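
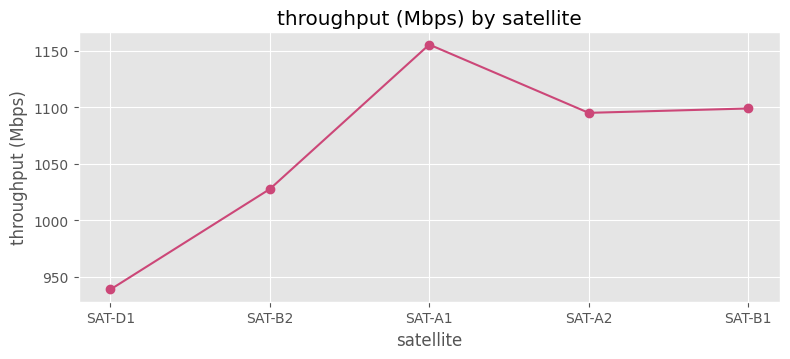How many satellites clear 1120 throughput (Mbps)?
1

Above 1120: SAT-A1.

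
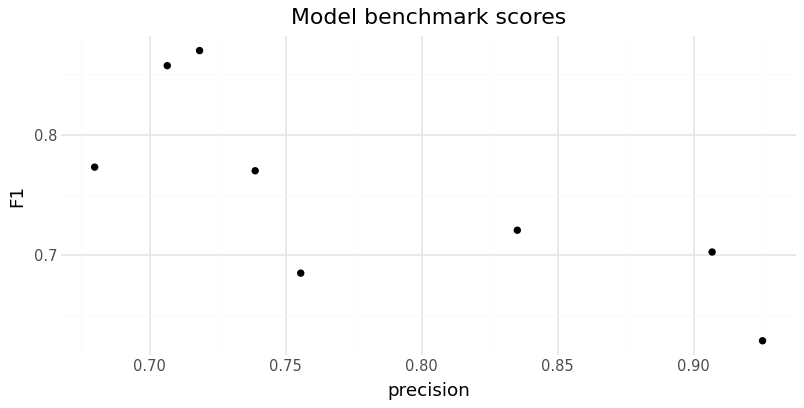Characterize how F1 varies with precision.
negative, strong

Points are negatively correlated; strong (|r| ≈ 0.8).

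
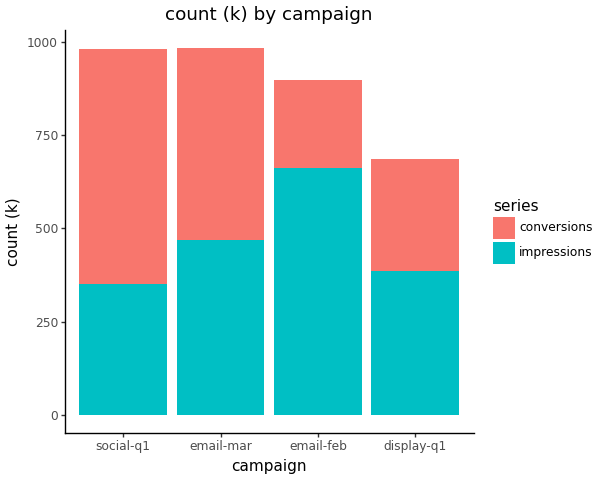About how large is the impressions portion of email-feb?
≈ 700

impressions top ≈ 700, bottom ≈ 0; segment ≈ 700.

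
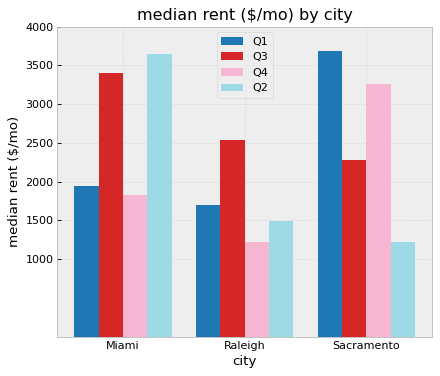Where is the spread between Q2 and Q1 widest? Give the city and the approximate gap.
Sacramento: Q2 ≈ 1000, Q1 ≈ 3500 → gap ≈ 2500. Next-largest (Miami) is only ≈ 1500.

Sacramento, ≈ 2500 $/mo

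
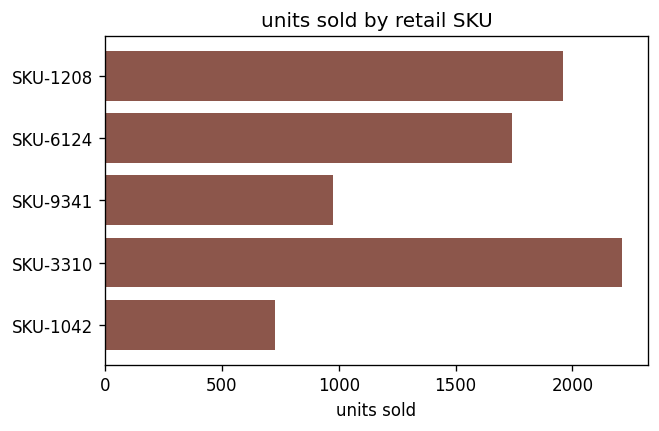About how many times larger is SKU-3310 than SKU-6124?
SKU-3310 ≈ 2200, SKU-6124 ≈ 1800; 2200/1800 ≈ 1.22.

≈ 1.22×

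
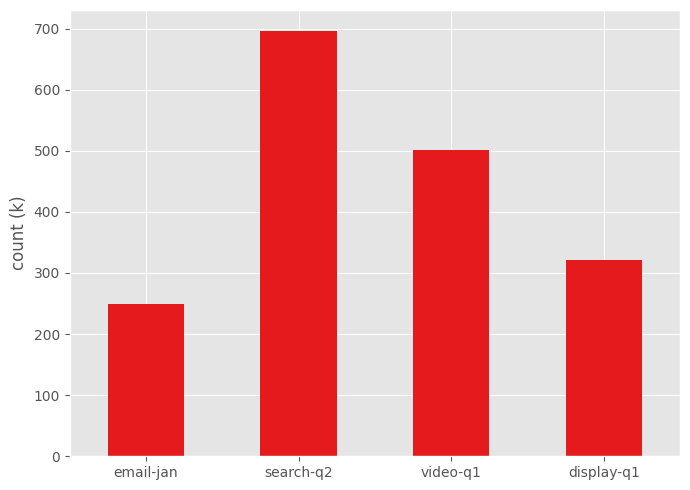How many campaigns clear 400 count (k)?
Above 400: search-q2, video-q1.

2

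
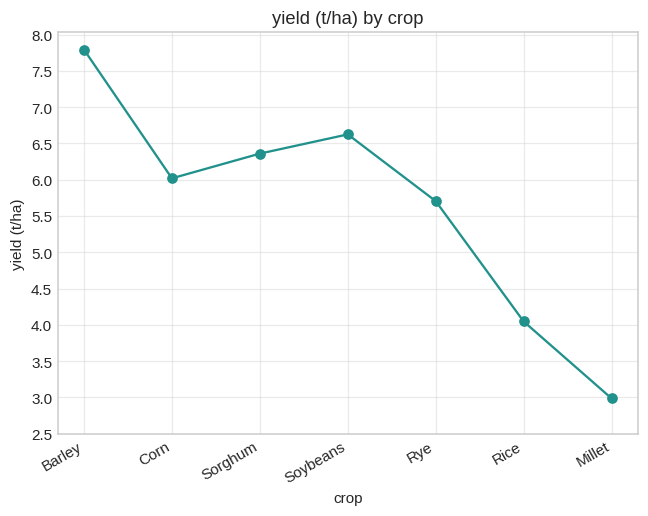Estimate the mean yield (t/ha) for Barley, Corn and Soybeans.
(8.0 + 6.0 + 6.5) / 3 ≈ 6.83.

≈ 6.83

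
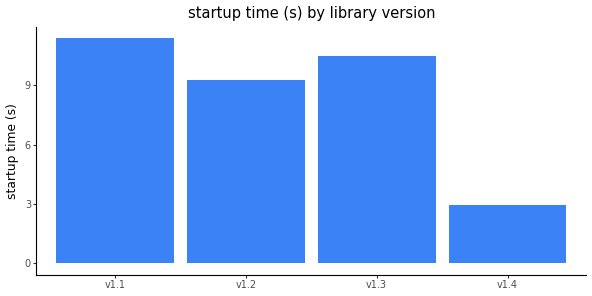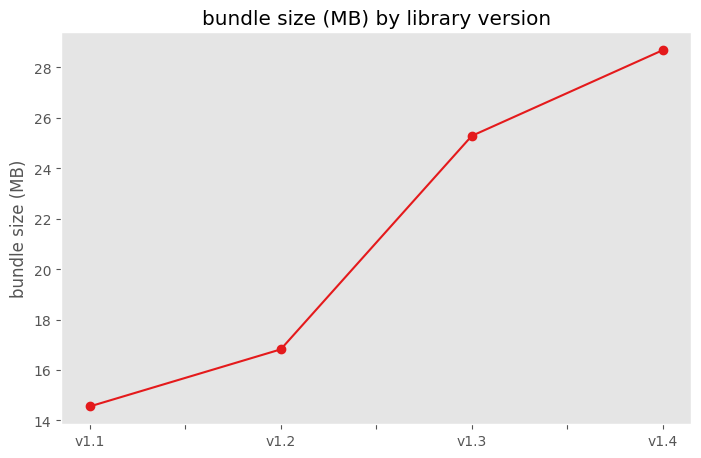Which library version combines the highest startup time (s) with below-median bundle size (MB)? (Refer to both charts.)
Chart 2 median bundle size (MB) ≈ 20; below-median library versions: v1.1, v1.2. Among those, v1.1 has the highest startup time (s) (≈ 12).

v1.1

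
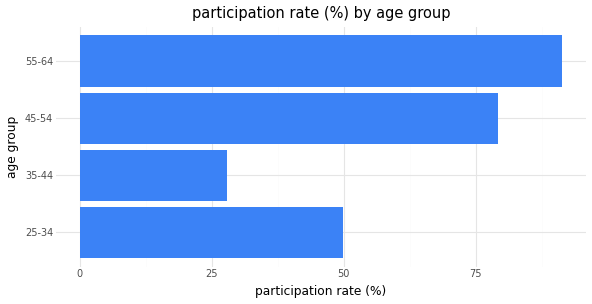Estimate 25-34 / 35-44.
25-34 ≈ 50, 35-44 ≈ 30; 50/30 ≈ 1.67.

≈ 1.67×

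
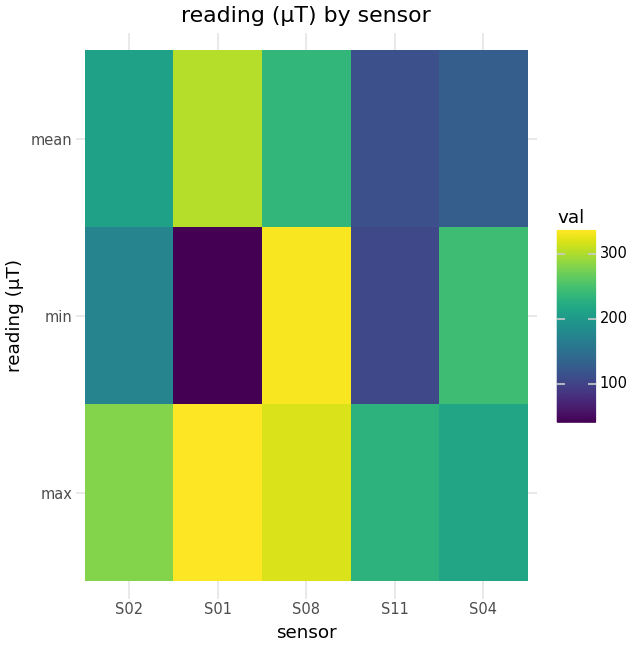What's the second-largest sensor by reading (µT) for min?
S04

Top 3 for min: S08 ≈ 325, S04 ≈ 250, S02 ≈ 175.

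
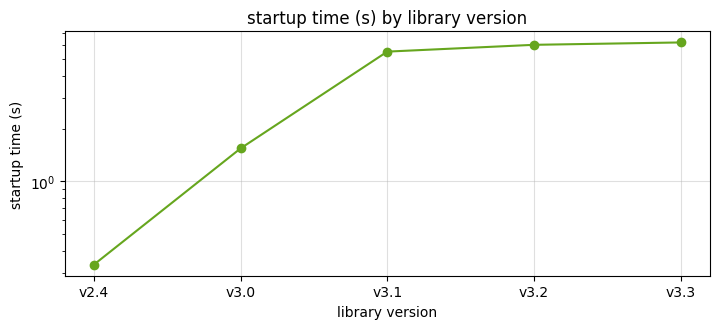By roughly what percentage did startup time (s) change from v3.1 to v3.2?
≈ +9.1%

v3.1 ≈ 5.5, v3.2 ≈ 6.0; (6.0 − 5.5) / 5.5 ≈ +9.1%.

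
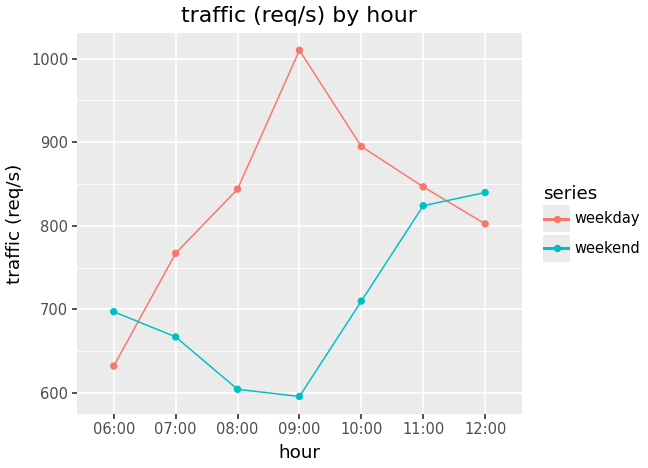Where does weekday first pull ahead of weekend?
06:00: weekday ≈ 650 vs weekend ≈ 700 (not yet); 07:00: weekday ≈ 750 vs weekend ≈ 650 (first crossover).

07:00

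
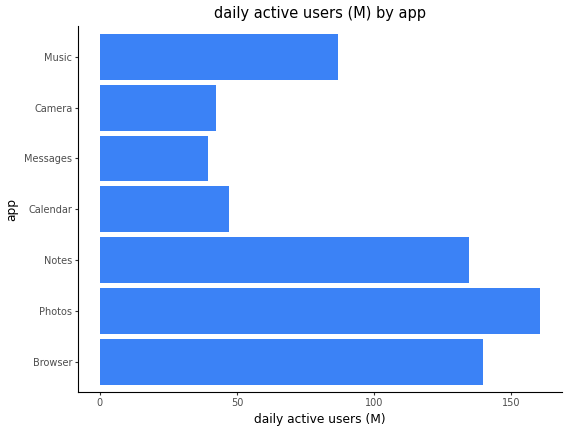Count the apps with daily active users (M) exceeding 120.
Above 120: Browser, Photos, Notes.

3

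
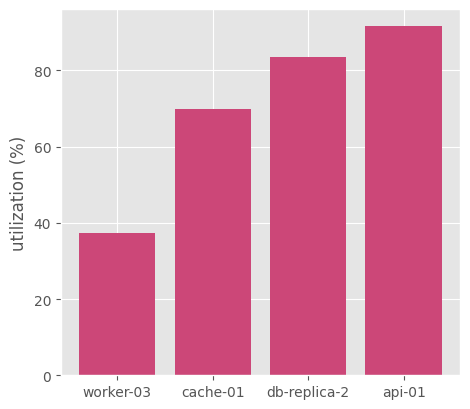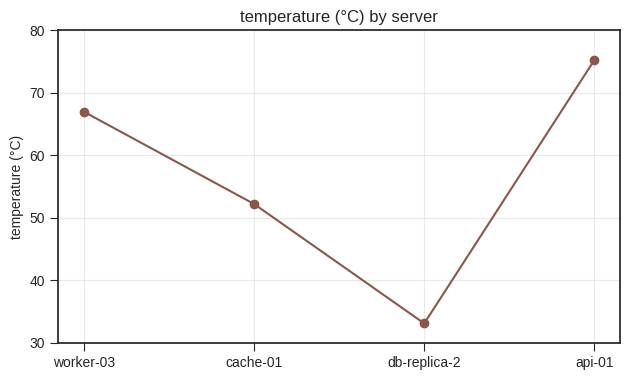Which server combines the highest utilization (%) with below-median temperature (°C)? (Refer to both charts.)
db-replica-2

Chart 2 median temperature (°C) ≈ 60; below-median servers: cache-01, db-replica-2. Among those, db-replica-2 has the highest utilization (%) (≈ 80).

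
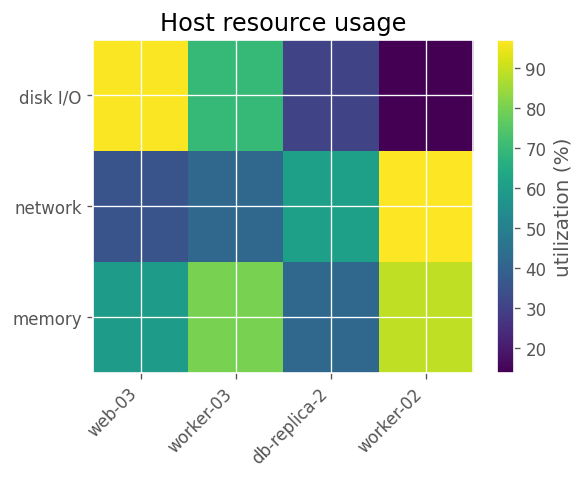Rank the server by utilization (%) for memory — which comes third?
web-03

Top 4 for memory: worker-02 ≈ 90, worker-03 ≈ 80, web-03 ≈ 60, db-replica-2 ≈ 40.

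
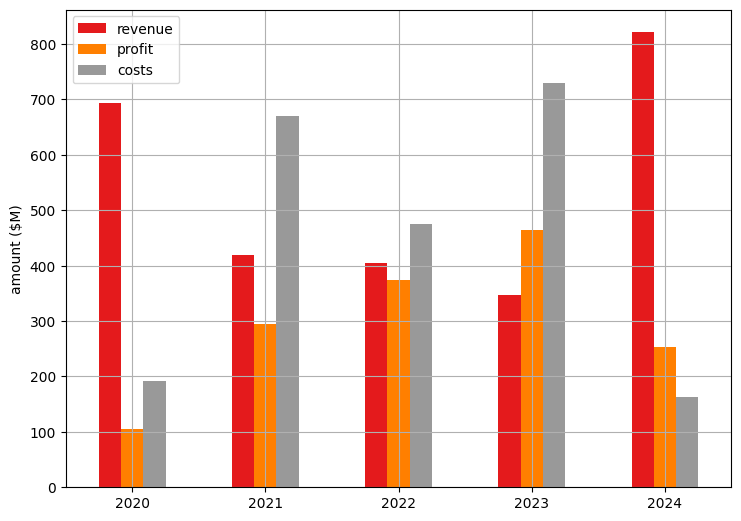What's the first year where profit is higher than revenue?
2023

2022: profit ≈ 400 vs revenue ≈ 400 (not yet); 2023: profit ≈ 500 vs revenue ≈ 300 (first crossover).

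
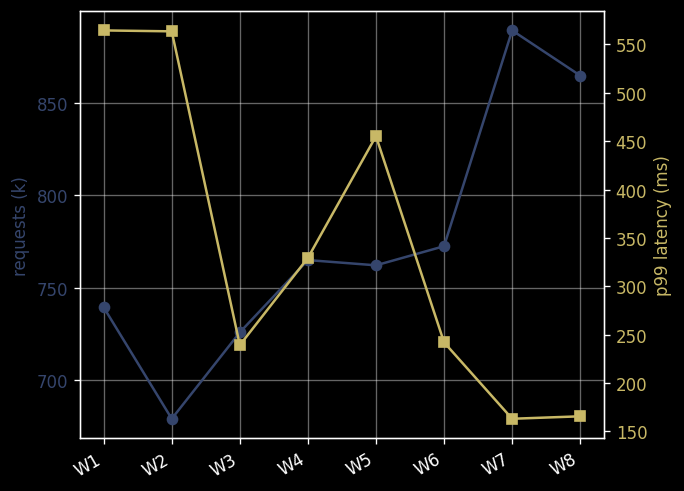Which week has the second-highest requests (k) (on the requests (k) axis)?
W8

Top 3 (on the requests (k) axis): W7 ≈ 880, W8 ≈ 860, W6 ≈ 780.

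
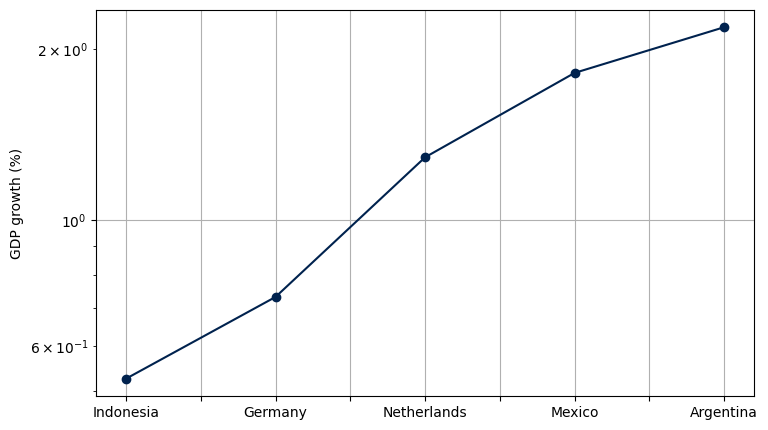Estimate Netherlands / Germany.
≈ 1.5×

Netherlands ≈ 1.2, Germany ≈ 0.8; 1.2/0.8 ≈ 1.5.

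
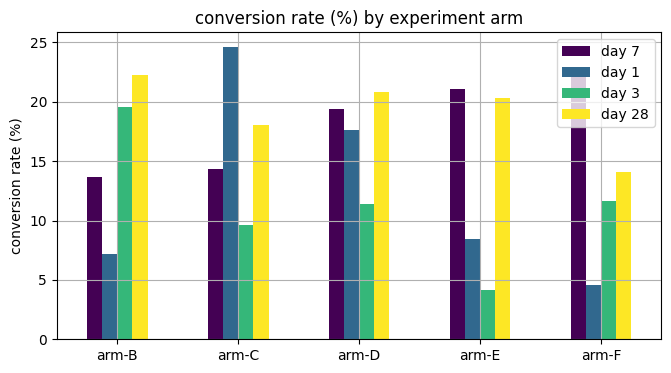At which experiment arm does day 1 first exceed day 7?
arm-B: day 1 ≈ 5 vs day 7 ≈ 15 (not yet); arm-C: day 1 ≈ 25 vs day 7 ≈ 15 (first crossover).

arm-C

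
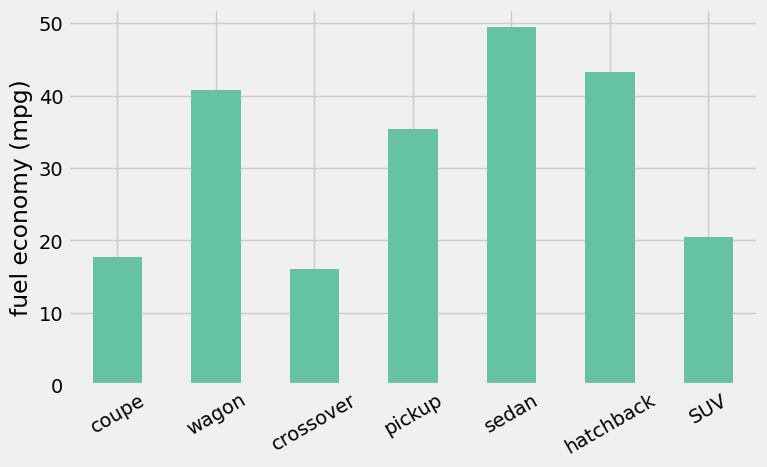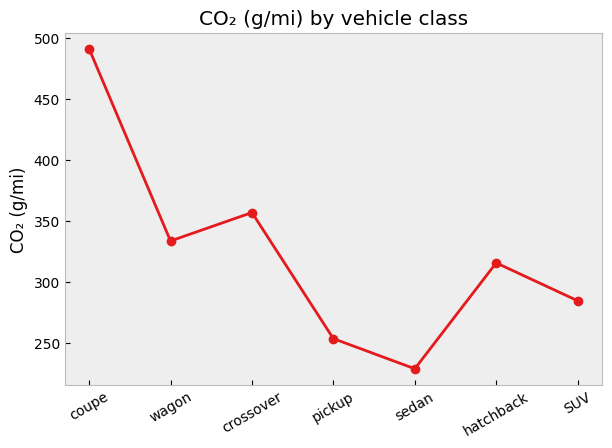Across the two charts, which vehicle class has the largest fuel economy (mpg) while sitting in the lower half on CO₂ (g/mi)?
Chart 2 median CO₂ (g/mi) ≈ 300; below-median vehicle classes: pickup, sedan, SUV. Among those, sedan has the highest fuel economy (mpg) (≈ 50).

sedan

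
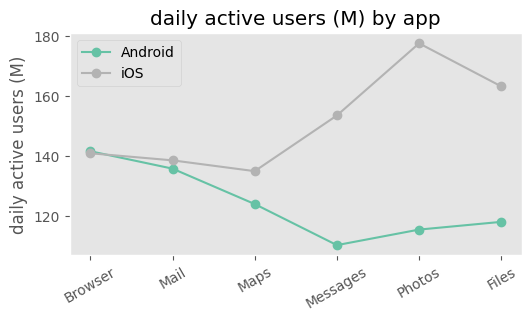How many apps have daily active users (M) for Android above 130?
2

Above 130: Browser, Mail.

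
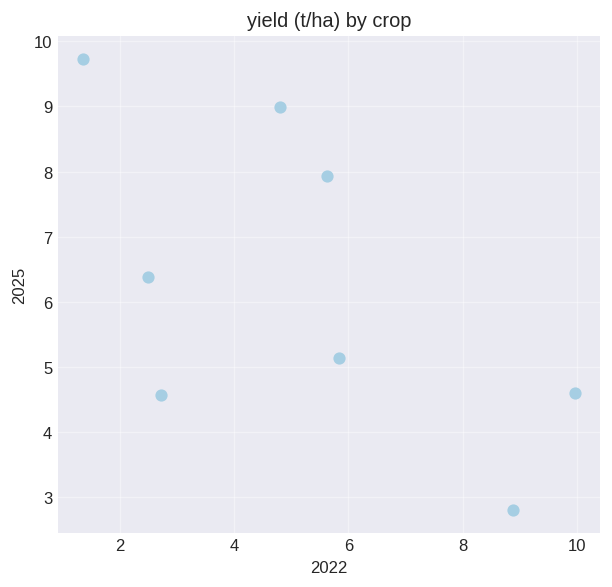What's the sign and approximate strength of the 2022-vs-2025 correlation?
negative, moderate

Points are negatively correlated; moderate (|r| ≈ 0.6).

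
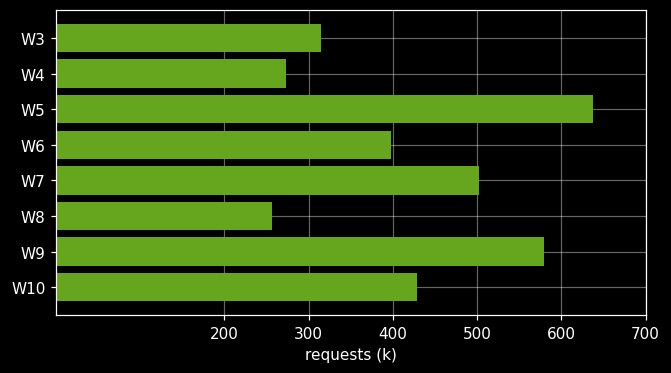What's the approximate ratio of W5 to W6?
≈ 1.5×

W5 ≈ 600, W6 ≈ 400; 600/400 ≈ 1.5.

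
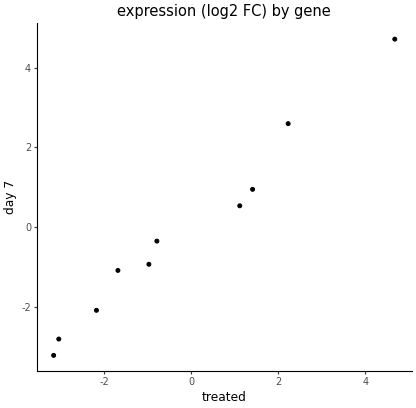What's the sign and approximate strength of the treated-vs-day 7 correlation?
positive, strong

Points are positively correlated; strong (|r| ≈ 1.0).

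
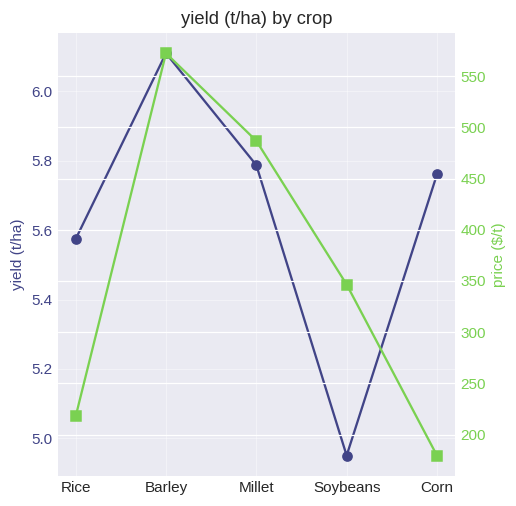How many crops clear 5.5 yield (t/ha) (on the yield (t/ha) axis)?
Above 5.5: Rice, Barley, Millet, Corn.

4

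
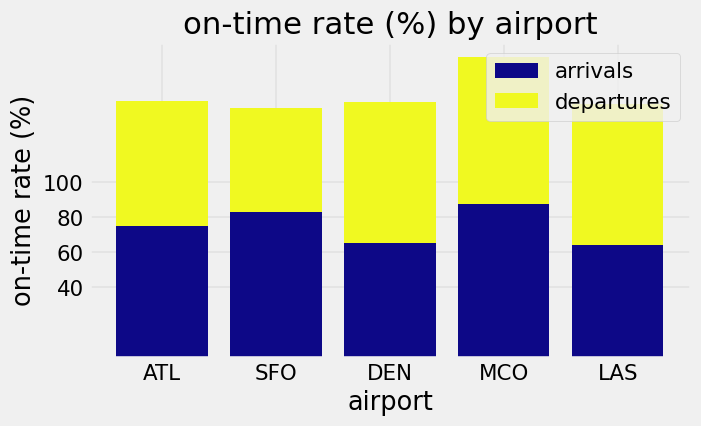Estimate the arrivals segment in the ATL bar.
≈ 80

arrivals top ≈ 80, bottom ≈ 0; segment ≈ 80.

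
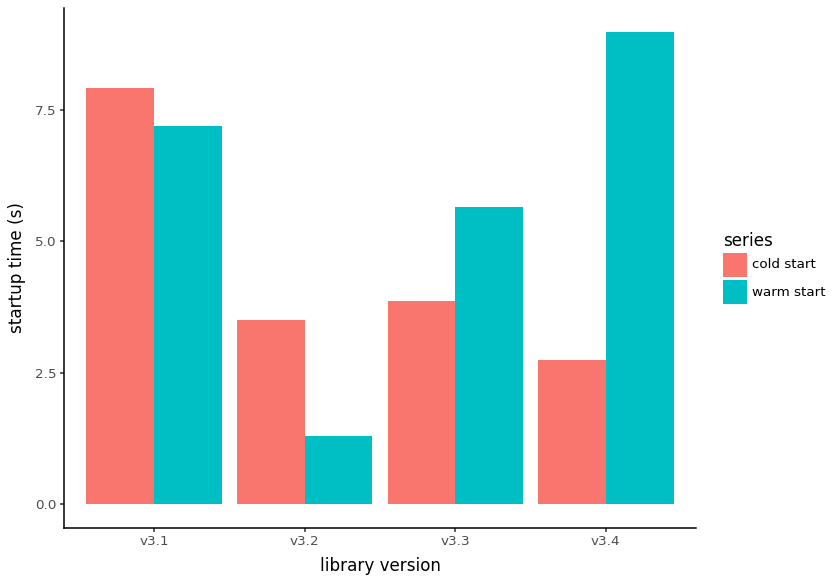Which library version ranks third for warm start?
Top 4 for warm start: v3.4 ≈ 9, v3.1 ≈ 7, v3.3 ≈ 6, v3.2 ≈ 1.

v3.3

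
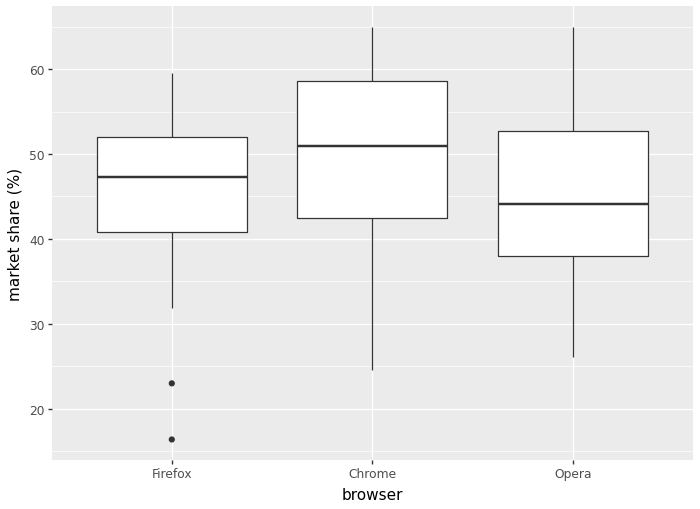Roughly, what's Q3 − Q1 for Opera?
Q3 ≈ 53, Q1 ≈ 38; IQR ≈ 15.

≈ 15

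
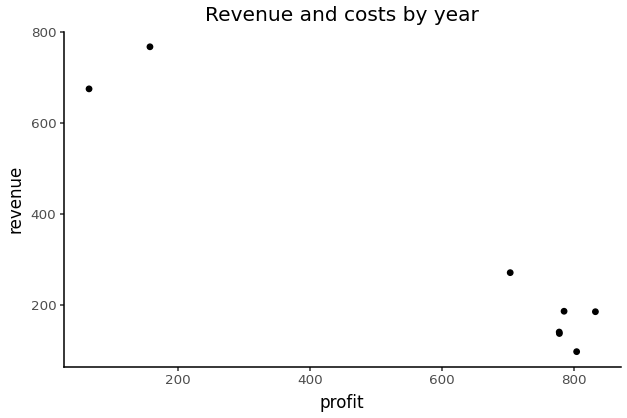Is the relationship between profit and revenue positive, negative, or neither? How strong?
negative, strong

Points are negatively correlated; strong (|r| ≈ 1.0).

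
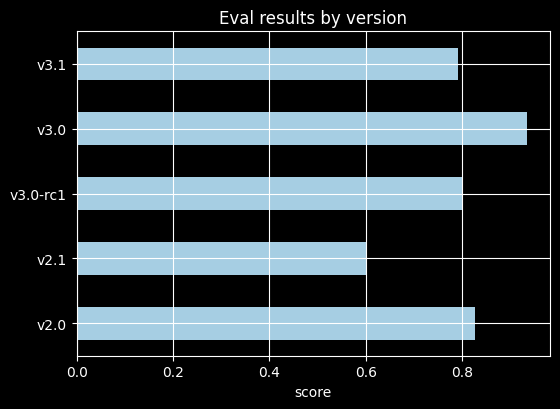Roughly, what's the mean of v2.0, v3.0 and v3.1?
≈ 0.83

(0.8 + 0.9 + 0.8) / 3 ≈ 0.83.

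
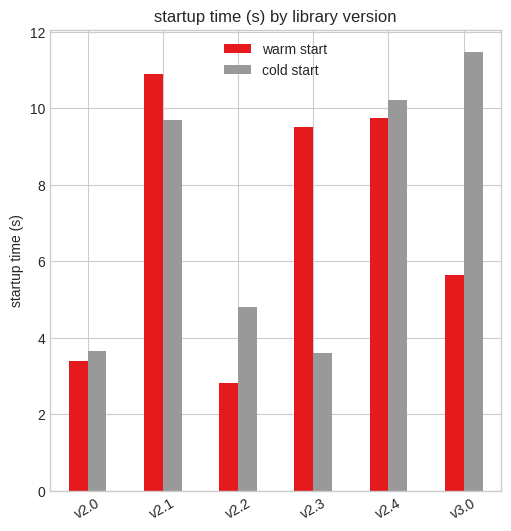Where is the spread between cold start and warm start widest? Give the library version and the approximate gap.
v2.3: cold start ≈ 4, warm start ≈ 10 → gap ≈ 6. Next-largest (v3.0) is only ≈ 5.

v2.3, ≈ 6 s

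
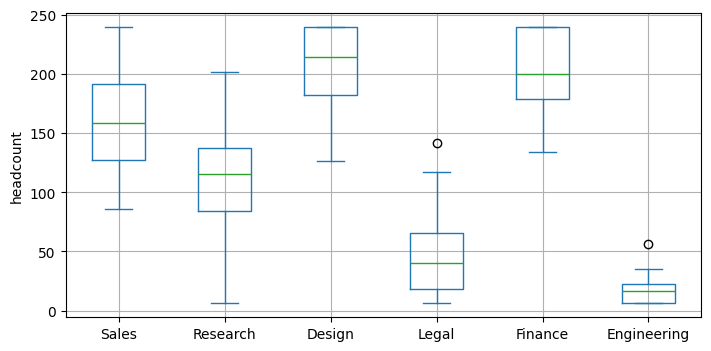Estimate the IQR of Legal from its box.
≈ 40

Q3 ≈ 60, Q1 ≈ 20; IQR ≈ 40.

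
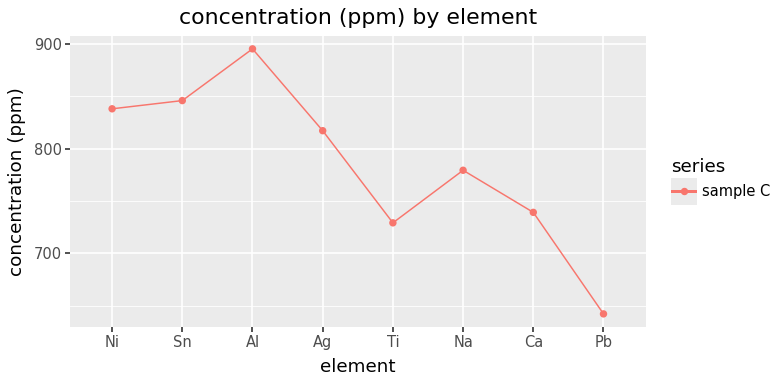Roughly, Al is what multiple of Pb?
Al ≈ 900, Pb ≈ 650; 900/650 ≈ 1.38.

≈ 1.38×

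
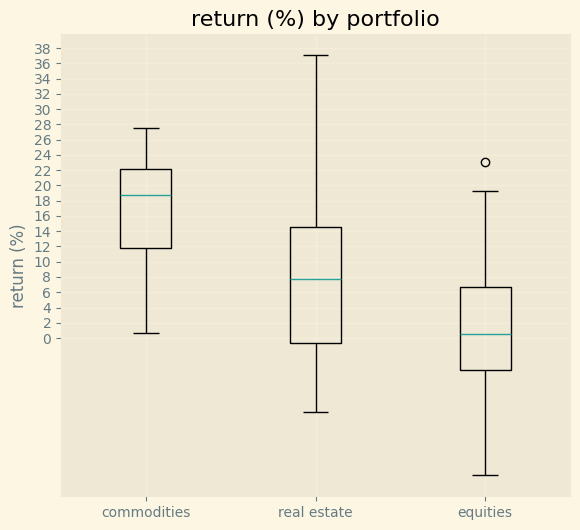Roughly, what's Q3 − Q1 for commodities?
Q3 ≈ 22, Q1 ≈ 12; IQR ≈ 10.

≈ 10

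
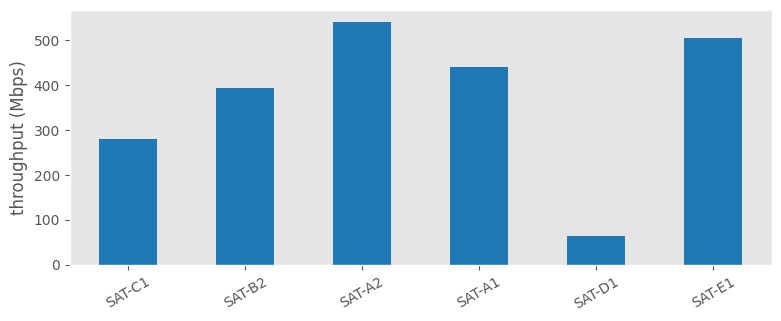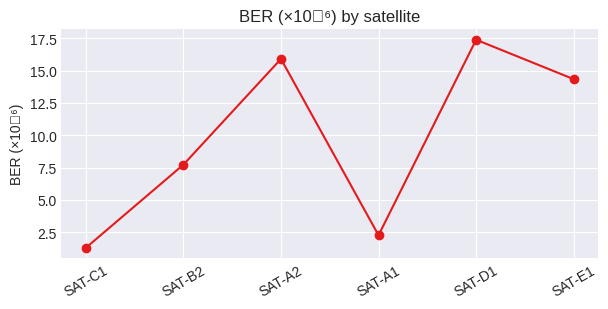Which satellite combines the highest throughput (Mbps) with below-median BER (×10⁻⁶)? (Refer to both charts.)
SAT-A1

Chart 2 median BER (×10⁻⁶) ≈ 12; below-median satellites: SAT-C1, SAT-B2, SAT-A1. Among those, SAT-A1 has the highest throughput (Mbps) (≈ 450).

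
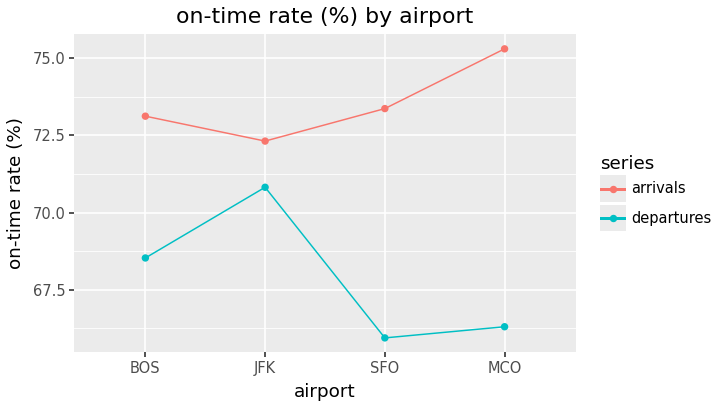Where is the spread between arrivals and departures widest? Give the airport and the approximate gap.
MCO: arrivals ≈ 75, departures ≈ 66 → gap ≈ 9. Next-largest (SFO) is only ≈ 7.

MCO, ≈ 9 %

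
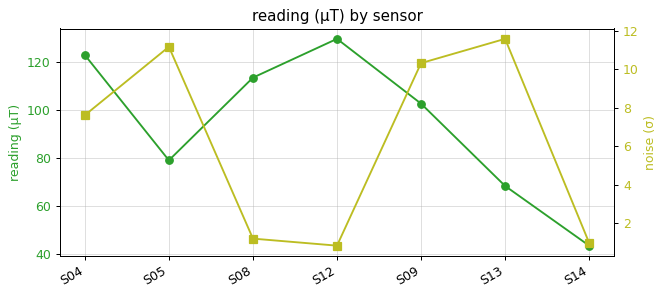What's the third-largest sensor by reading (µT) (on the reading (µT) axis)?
Top 4 (on the reading (µT) axis): S12 ≈ 130, S04 ≈ 120, S08 ≈ 110, S09 ≈ 100.

S08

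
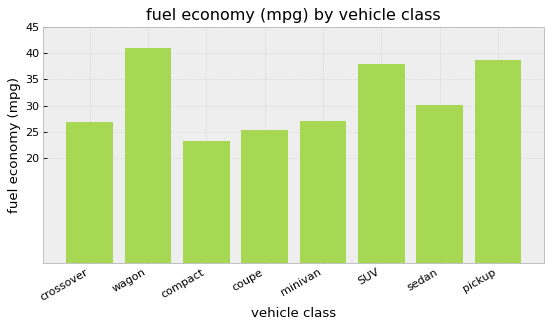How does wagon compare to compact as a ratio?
≈ 1.6×

wagon ≈ 40, compact ≈ 25; 40/25 ≈ 1.6.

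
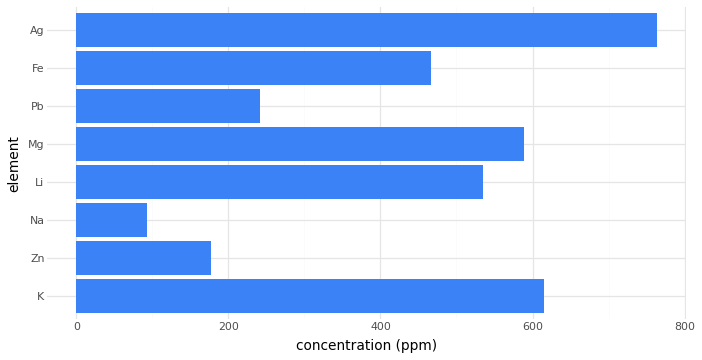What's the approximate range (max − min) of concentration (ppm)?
Max Ag ≈ 800, min Na ≈ 100; range ≈ 700.

≈ 700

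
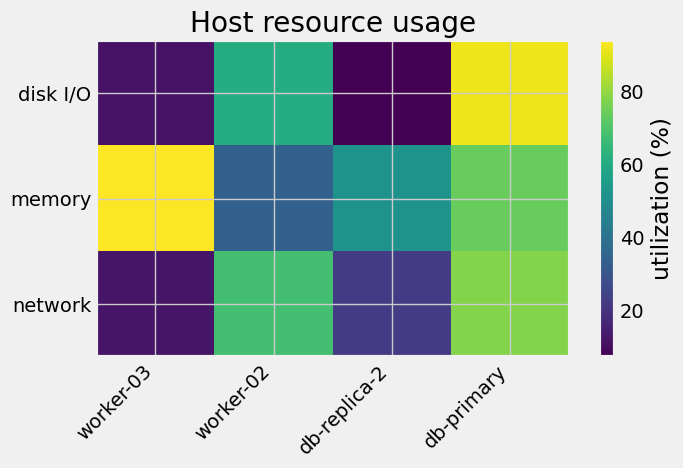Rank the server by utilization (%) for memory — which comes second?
db-primary

Top 3 for memory: worker-03 ≈ 90, db-primary ≈ 70, db-replica-2 ≈ 50.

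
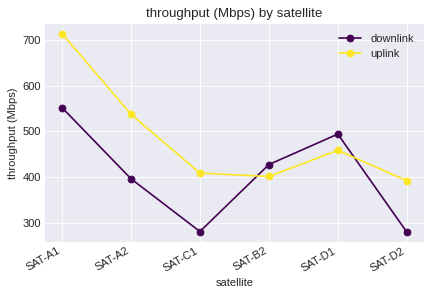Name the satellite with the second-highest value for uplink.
Top 3 for uplink: SAT-A1 ≈ 700, SAT-A2 ≈ 550, SAT-D1 ≈ 450.

SAT-A2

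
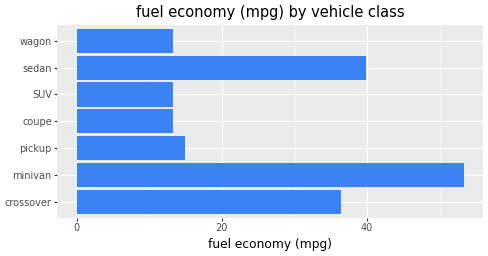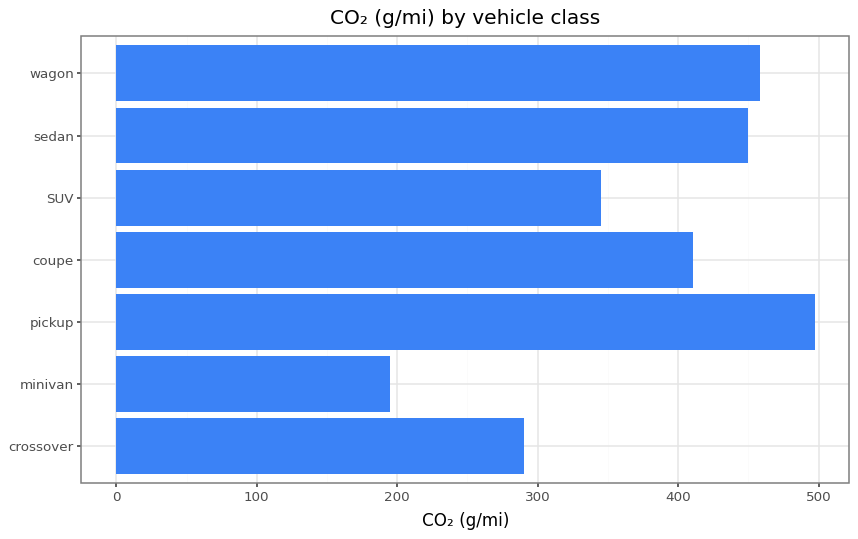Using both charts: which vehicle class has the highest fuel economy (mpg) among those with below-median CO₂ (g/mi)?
minivan

Chart 2 median CO₂ (g/mi) ≈ 400; below-median vehicle classes: crossover, minivan, SUV. Among those, minivan has the highest fuel economy (mpg) (≈ 55).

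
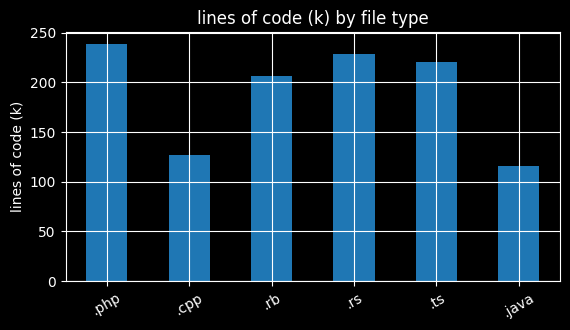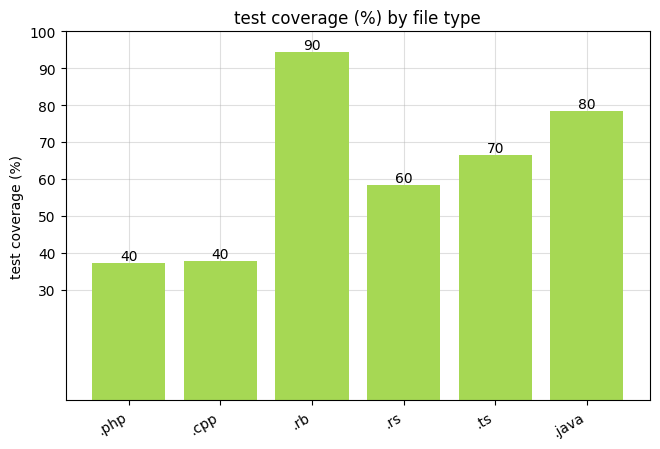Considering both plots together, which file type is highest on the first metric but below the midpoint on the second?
.php

Chart 2 median test coverage (%) ≈ 60; below-median file types: .php, .cpp, .rs. Among those, .php has the highest lines of code (k) (≈ 250).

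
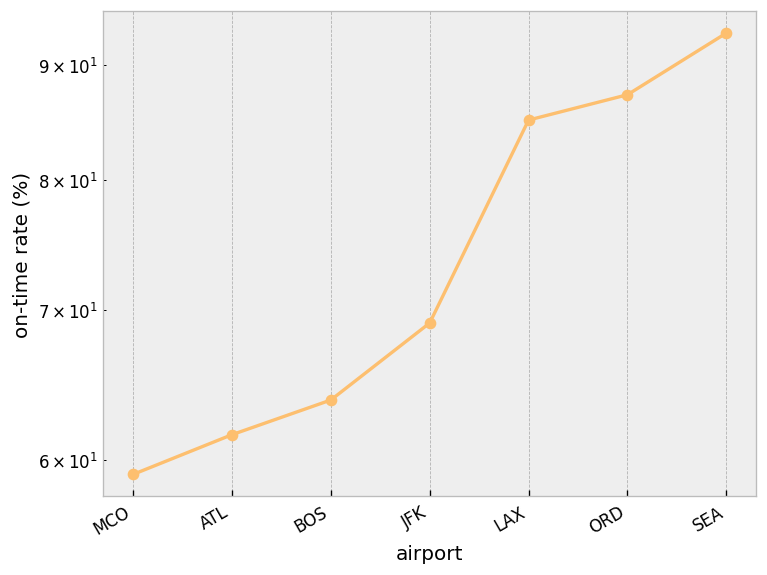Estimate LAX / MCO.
LAX ≈ 85, MCO ≈ 60; 85/60 ≈ 1.42.

≈ 1.42×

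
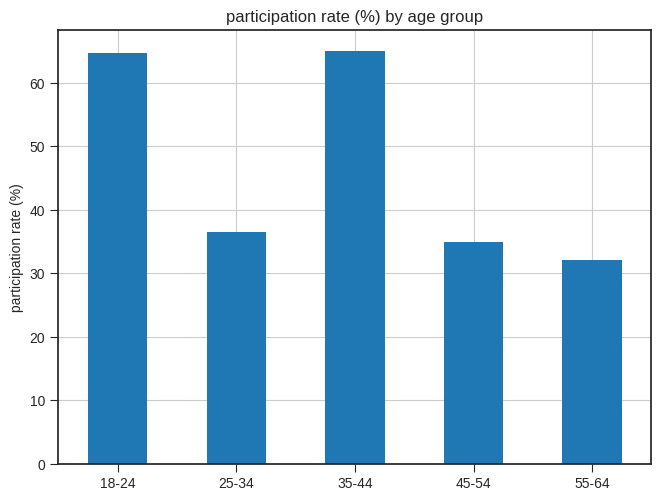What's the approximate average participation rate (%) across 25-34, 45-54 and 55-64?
(40 + 30 + 30) / 3 ≈ 33.

≈ 33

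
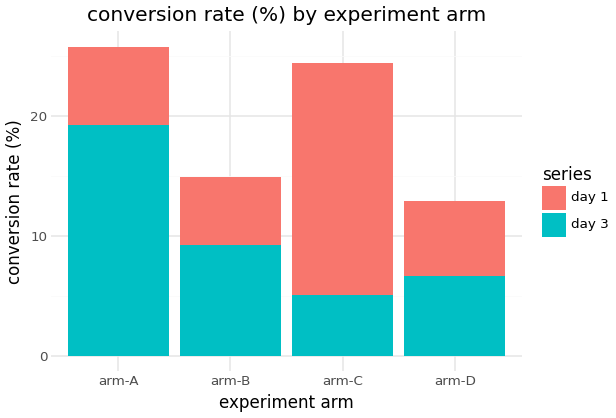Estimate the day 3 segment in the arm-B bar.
day 3 top ≈ 10, bottom ≈ 0; segment ≈ 10.

≈ 10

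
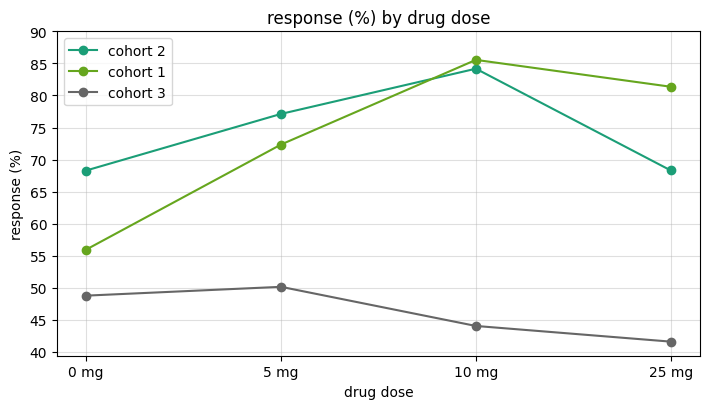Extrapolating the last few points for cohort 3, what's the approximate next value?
Last three: 50, 45, 40 → slope ≈ -5/step → next ≈ 35.

≈ 35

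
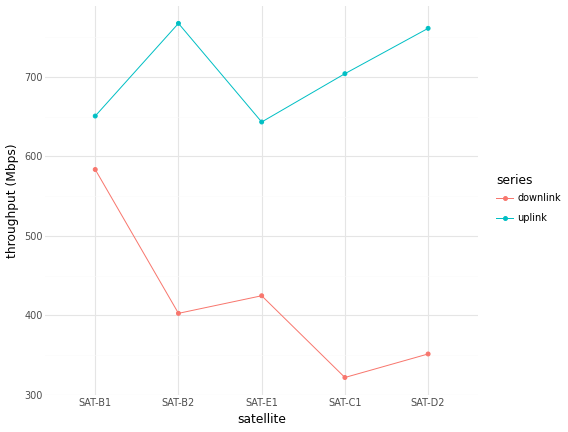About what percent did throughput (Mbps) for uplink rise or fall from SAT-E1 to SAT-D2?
≈ +15.4%

SAT-E1 ≈ 650, SAT-D2 ≈ 750; (750 − 650) / 650 ≈ +15.4%.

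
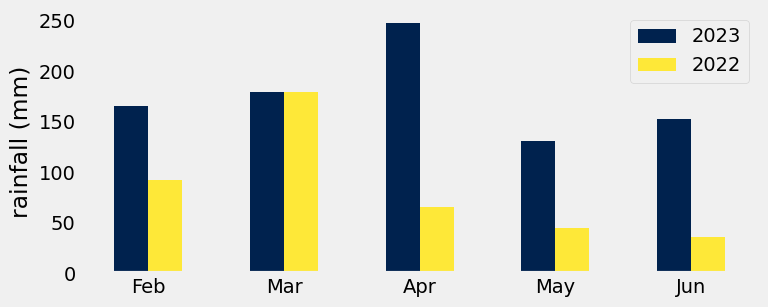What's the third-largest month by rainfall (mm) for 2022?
Top 4 for 2022: Mar ≈ 175, Feb ≈ 100, Apr ≈ 75, May ≈ 50.

Apr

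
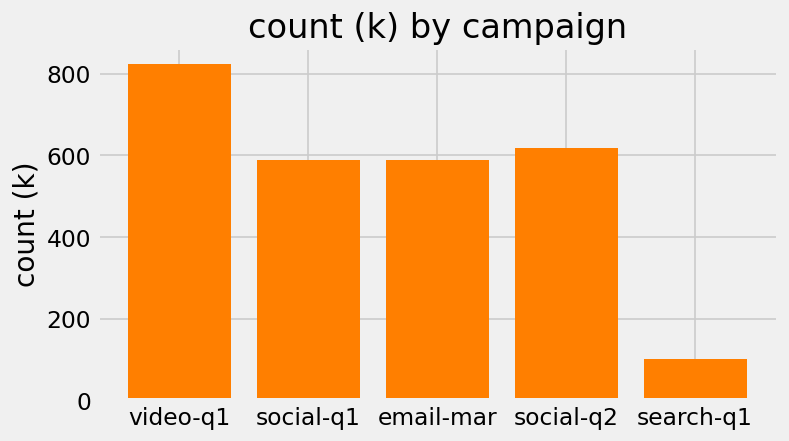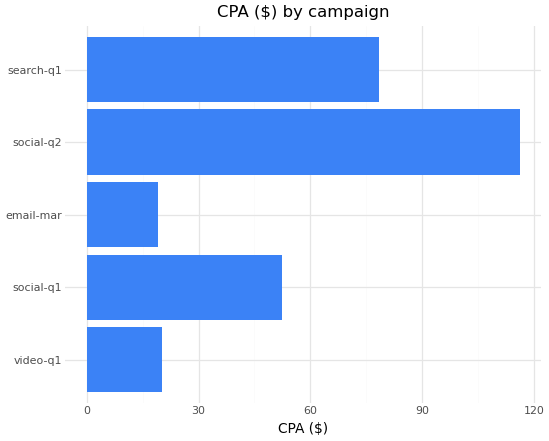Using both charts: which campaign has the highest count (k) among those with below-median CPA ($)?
Chart 2 median CPA ($) ≈ 60; below-median campaigns: video-q1, email-mar. Among those, video-q1 has the highest count (k) (≈ 800).

video-q1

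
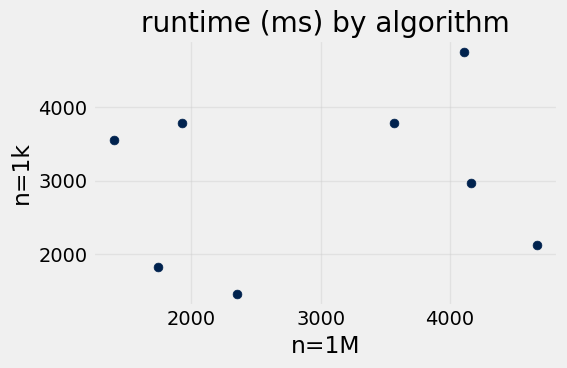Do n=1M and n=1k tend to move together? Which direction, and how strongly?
Points are roughly uncorrelated; weak (|r| ≈ 0.2).

no clear correlation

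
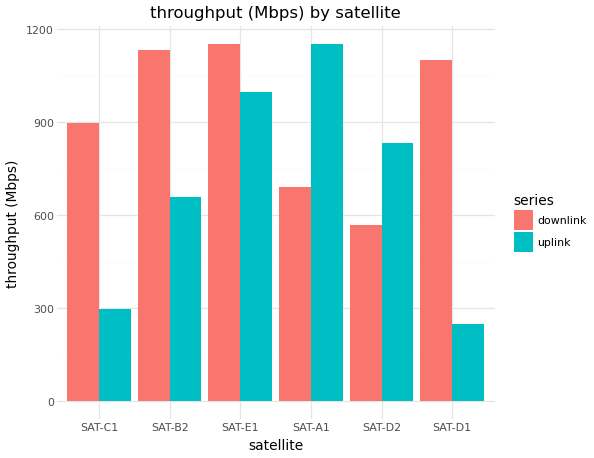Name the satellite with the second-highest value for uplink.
Top 3 for uplink: SAT-A1 ≈ 1200, SAT-E1 ≈ 1000, SAT-D2 ≈ 800.

SAT-E1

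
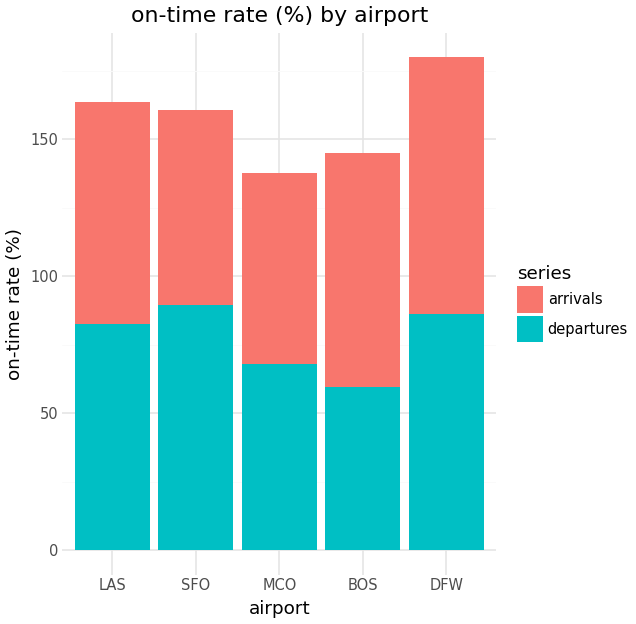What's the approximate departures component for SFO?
departures top ≈ 80, bottom ≈ 0; segment ≈ 80.

≈ 80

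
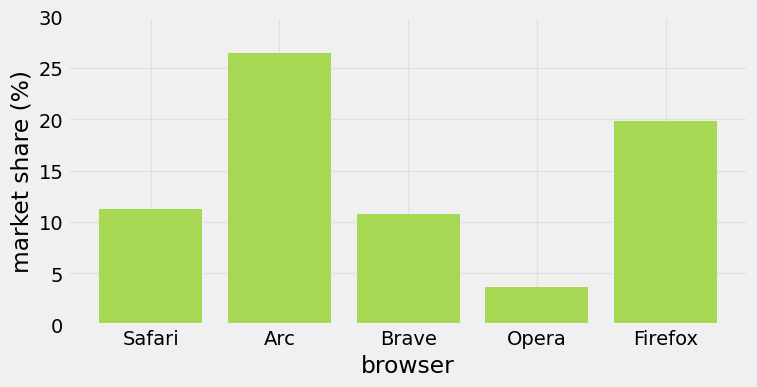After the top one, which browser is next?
Firefox

Top 3: Arc ≈ 25, Firefox ≈ 20, Safari ≈ 10.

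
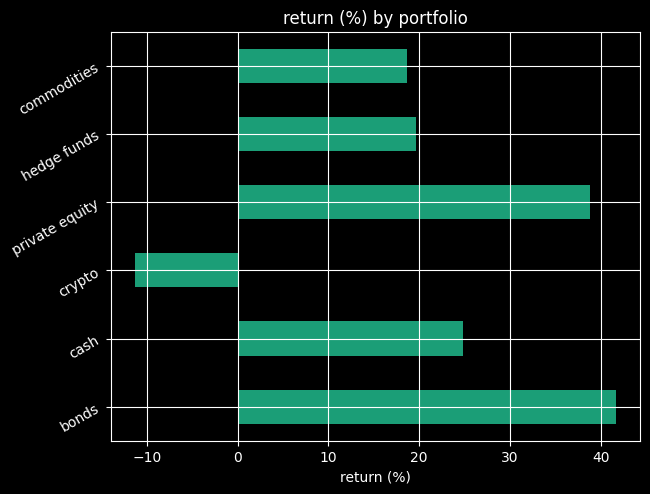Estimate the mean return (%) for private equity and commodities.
(40 + 20) / 2 ≈ 30.

≈ 30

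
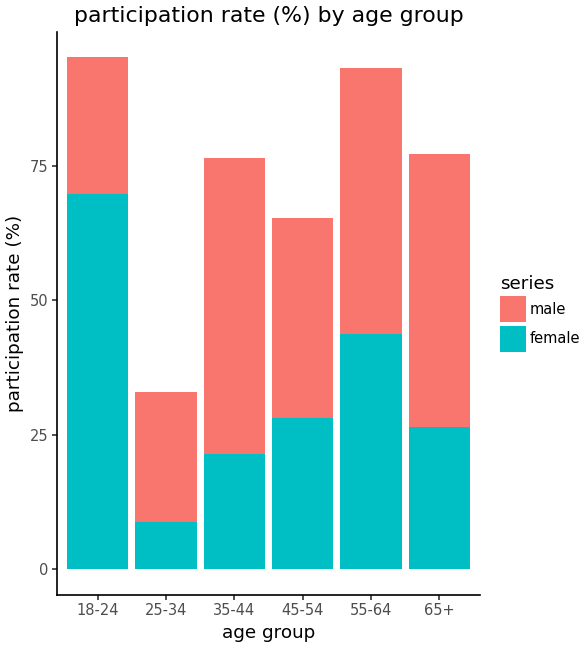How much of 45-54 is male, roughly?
male top ≈ 70, bottom ≈ 30; segment ≈ 40.

≈ 40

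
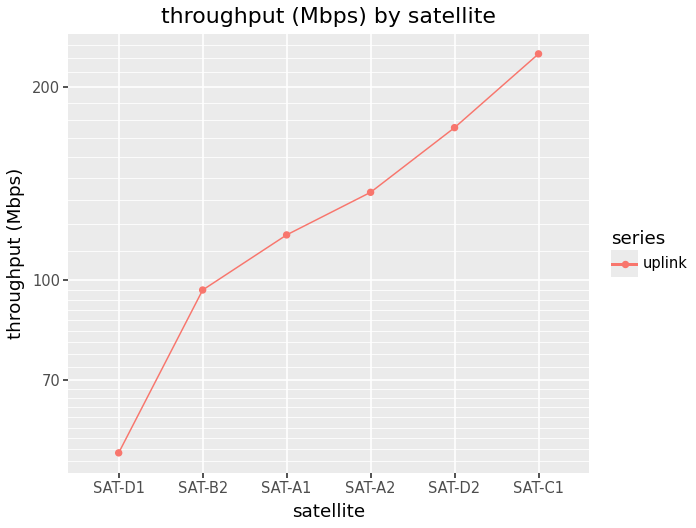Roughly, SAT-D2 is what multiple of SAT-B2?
SAT-D2 ≈ 180, SAT-B2 ≈ 100; 180/100 ≈ 1.8.

≈ 1.8×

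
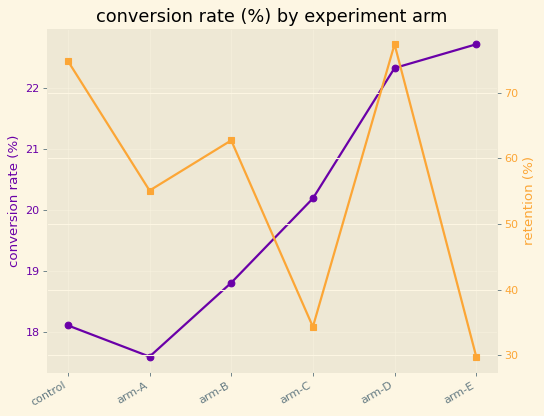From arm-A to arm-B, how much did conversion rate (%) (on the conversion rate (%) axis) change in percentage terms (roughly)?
≈ +8.6%

arm-A ≈ 17.5, arm-B ≈ 19.0; (19.0 − 17.5) / 17.5 ≈ +8.6%.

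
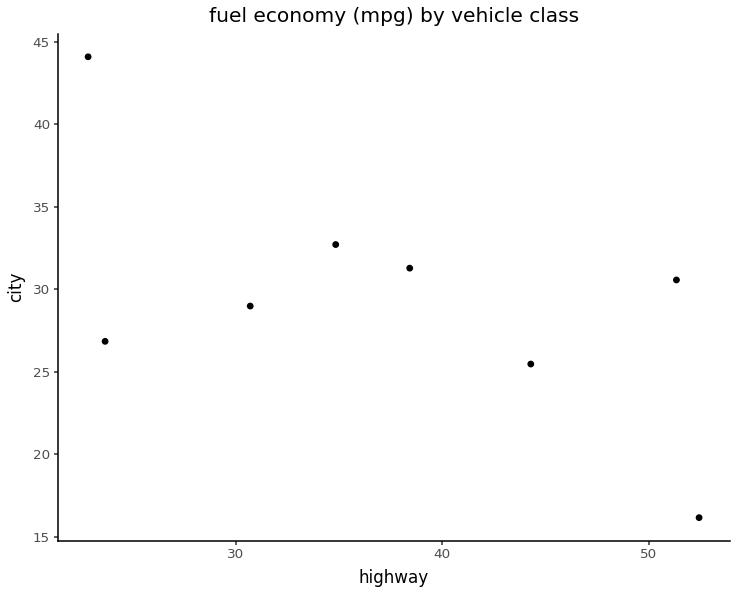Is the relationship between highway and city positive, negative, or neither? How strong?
Points are negatively correlated; moderate (|r| ≈ 0.6).

negative, moderate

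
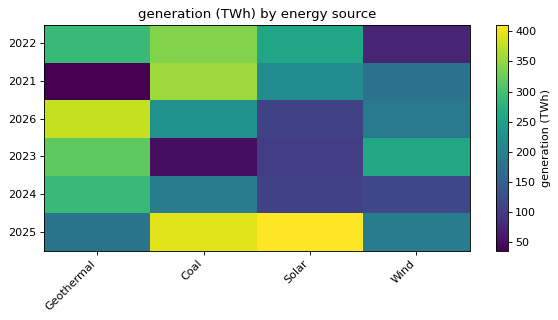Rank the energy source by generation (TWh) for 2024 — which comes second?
Top 3 for 2024: Geothermal ≈ 300, Coal ≈ 200, Wind ≈ 100.

Coal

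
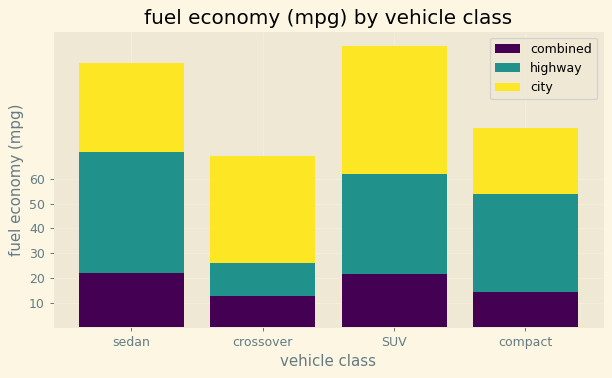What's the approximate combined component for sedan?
combined top ≈ 20, bottom ≈ 0; segment ≈ 20.

≈ 20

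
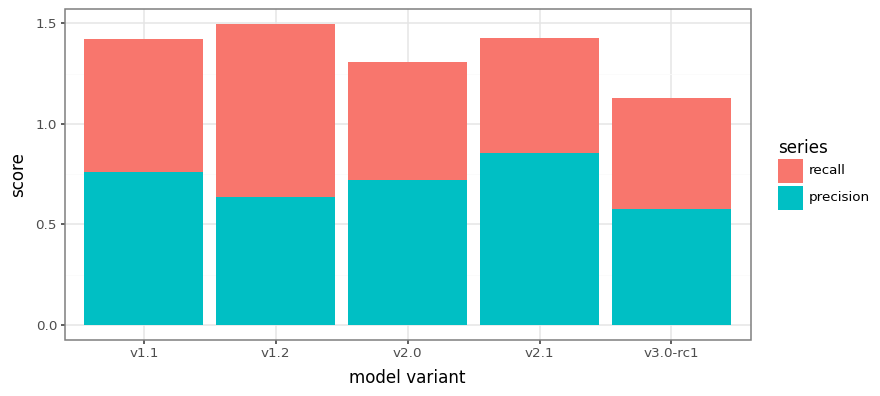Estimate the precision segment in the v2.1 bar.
≈ 0.8

precision top ≈ 0.8, bottom ≈ 0.0; segment ≈ 0.8.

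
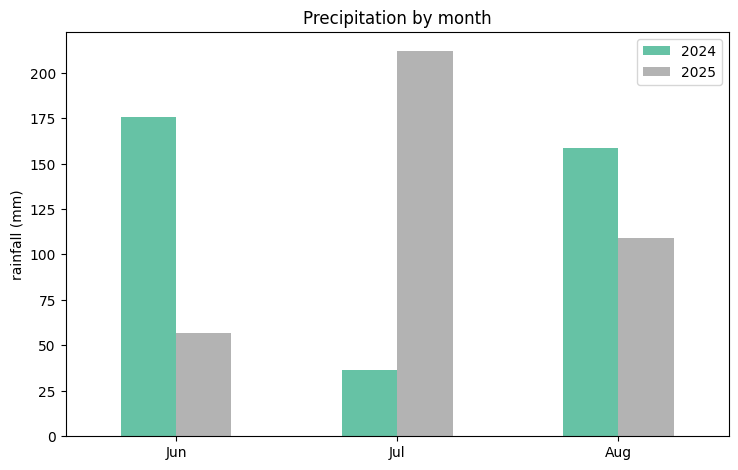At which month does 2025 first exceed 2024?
Jul

Jun: 2025 ≈ 60 vs 2024 ≈ 180 (not yet); Jul: 2025 ≈ 220 vs 2024 ≈ 40 (first crossover).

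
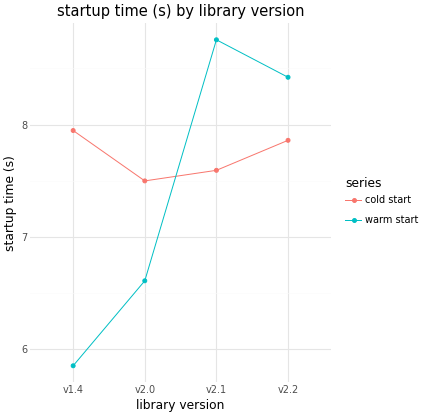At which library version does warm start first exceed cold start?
v2.0: warm start ≈ 6.5 vs cold start ≈ 7.5 (not yet); v2.1: warm start ≈ 9.0 vs cold start ≈ 7.5 (first crossover).

v2.1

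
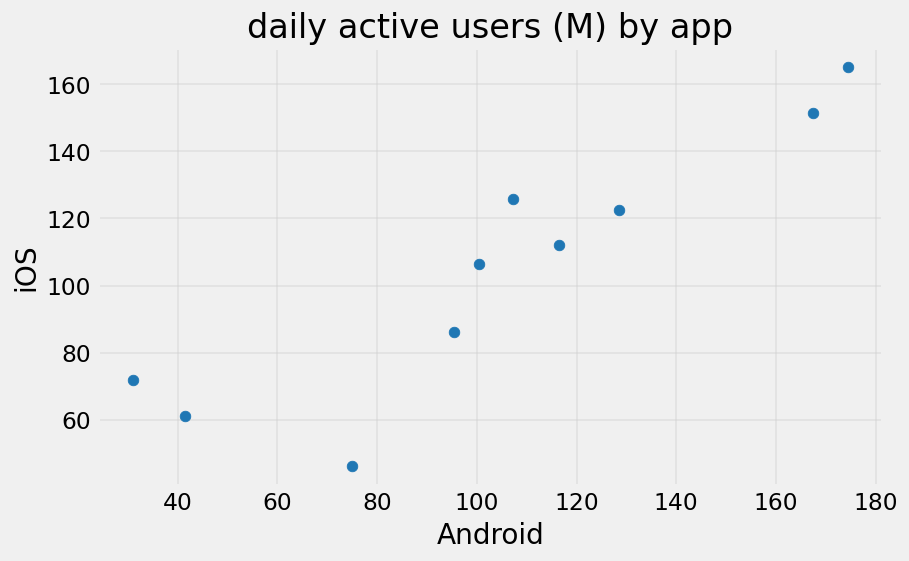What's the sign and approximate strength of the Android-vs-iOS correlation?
Points are positively correlated; strong (|r| ≈ 0.9).

positive, strong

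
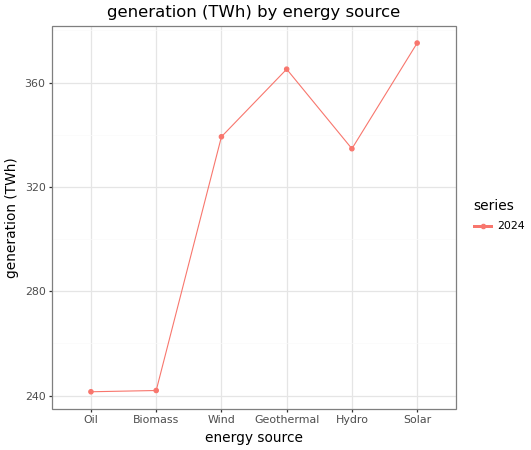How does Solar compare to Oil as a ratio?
≈ 1.58×

Solar ≈ 380, Oil ≈ 240; 380/240 ≈ 1.58.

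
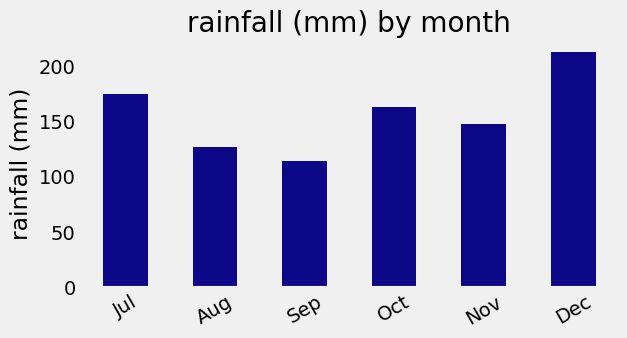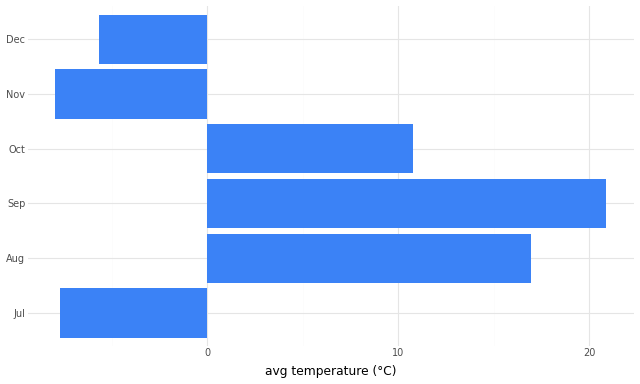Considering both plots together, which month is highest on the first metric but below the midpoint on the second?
Dec

Chart 2 median avg temperature (°C) ≈ 2; below-median months: Jul, Nov, Dec. Among those, Dec has the highest rainfall (mm) (≈ 220).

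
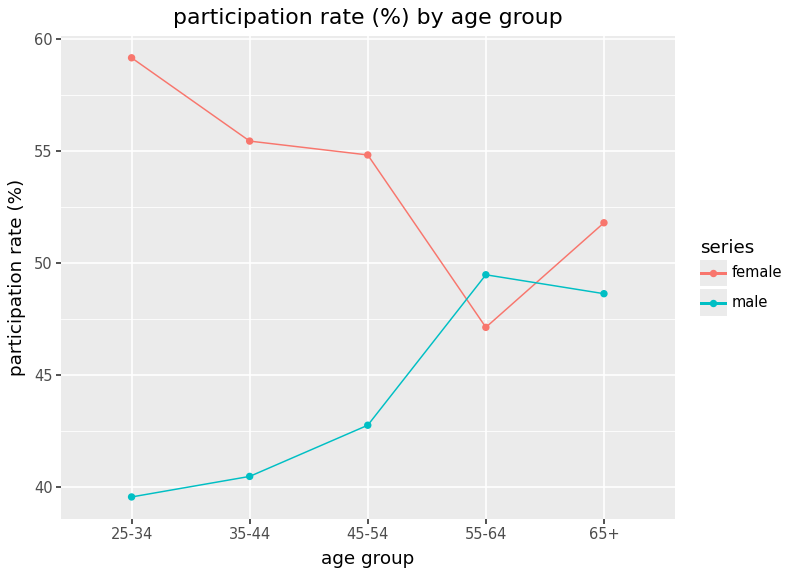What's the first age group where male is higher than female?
45-54: male ≈ 42 vs female ≈ 54 (not yet); 55-64: male ≈ 50 vs female ≈ 48 (first crossover).

55-64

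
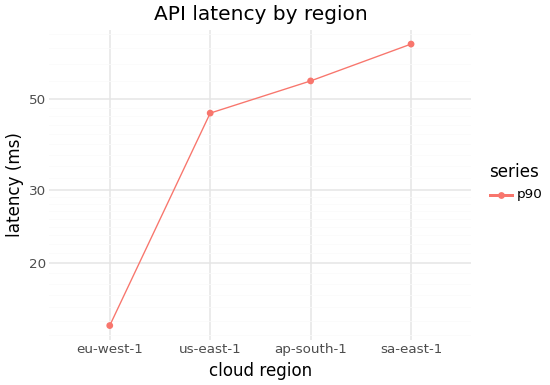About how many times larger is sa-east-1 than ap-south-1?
≈ 1.27×

sa-east-1 ≈ 70, ap-south-1 ≈ 55; 70/55 ≈ 1.27.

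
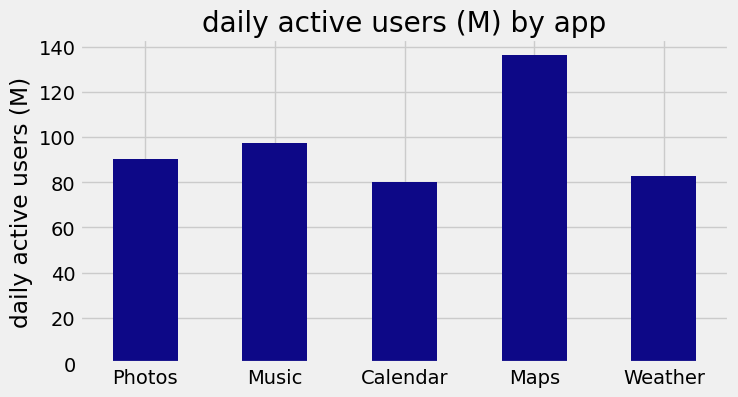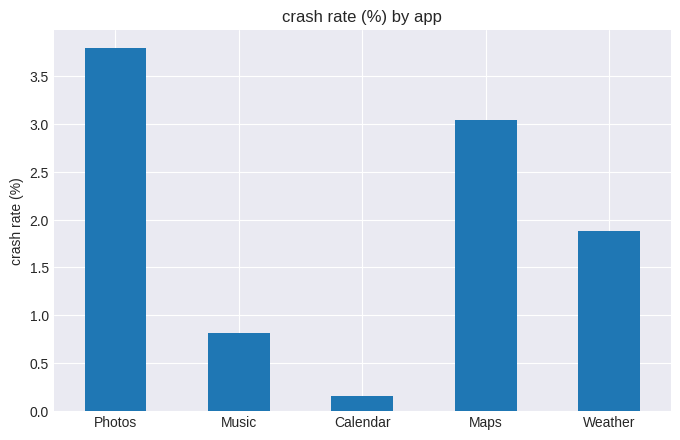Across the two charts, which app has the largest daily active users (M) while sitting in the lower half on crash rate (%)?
Music

Chart 2 median crash rate (%) ≈ 2; below-median apps: Music, Calendar. Among those, Music has the highest daily active users (M) (≈ 100).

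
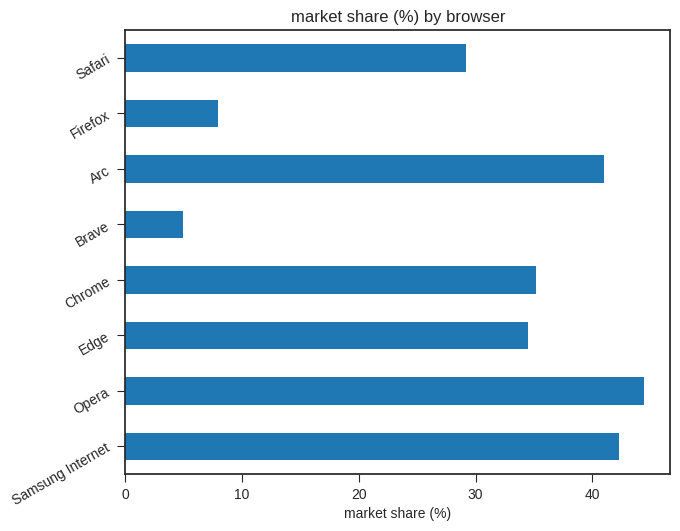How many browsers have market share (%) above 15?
6

Above 15: Samsung Internet, Opera, Edge, Chrome, Arc, Safari.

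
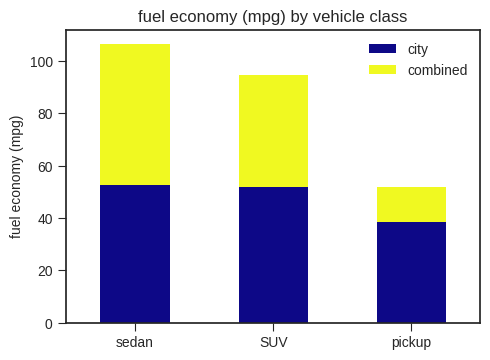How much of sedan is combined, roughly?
≈ 60

combined top ≈ 110, bottom ≈ 50; segment ≈ 60.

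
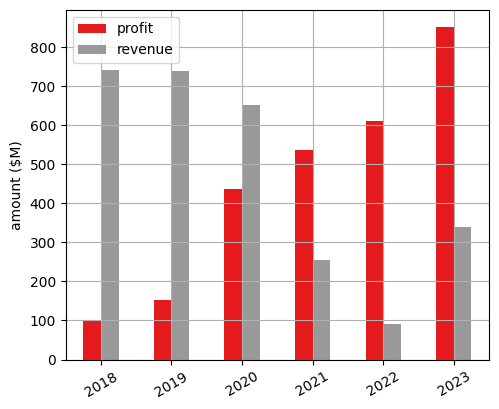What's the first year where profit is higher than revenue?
2020: profit ≈ 400 vs revenue ≈ 700 (not yet); 2021: profit ≈ 500 vs revenue ≈ 300 (first crossover).

2021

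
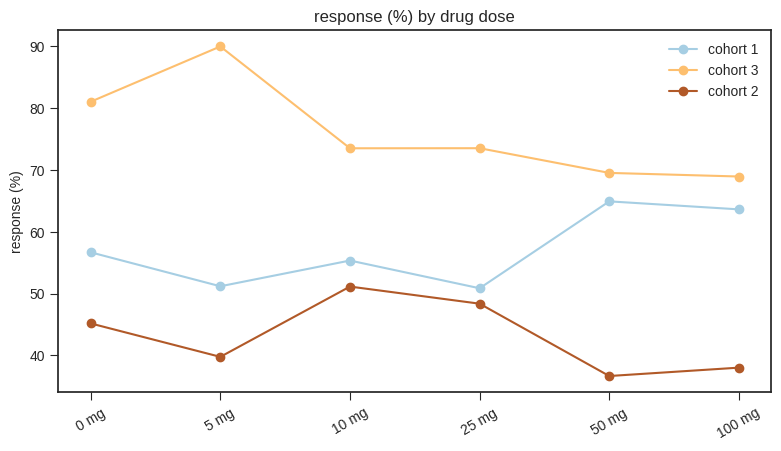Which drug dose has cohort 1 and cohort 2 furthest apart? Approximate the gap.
50 mg: cohort 1 ≈ 65, cohort 2 ≈ 35 → gap ≈ 30. Next-largest (100 mg) is only ≈ 25.

50 mg, ≈ 30 %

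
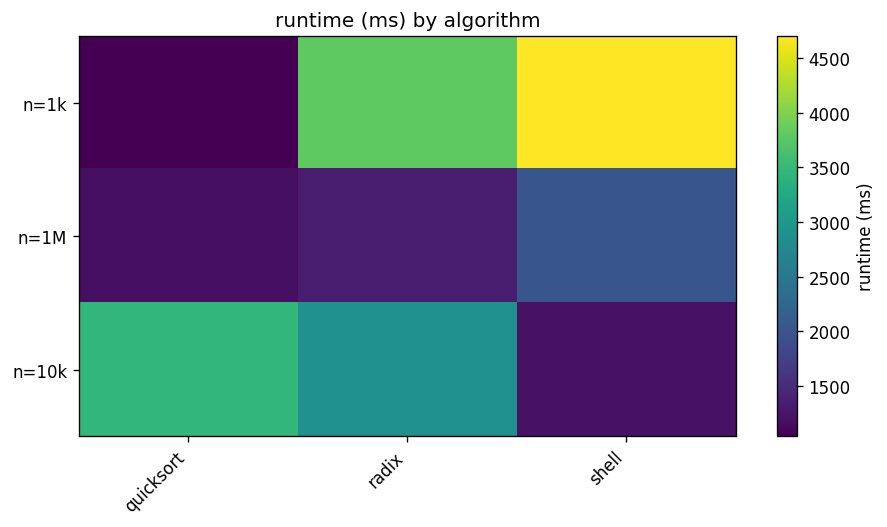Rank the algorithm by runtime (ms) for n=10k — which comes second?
radix

Top 3 for n=10k: quicksort ≈ 3500, radix ≈ 3000, shell ≈ 1000.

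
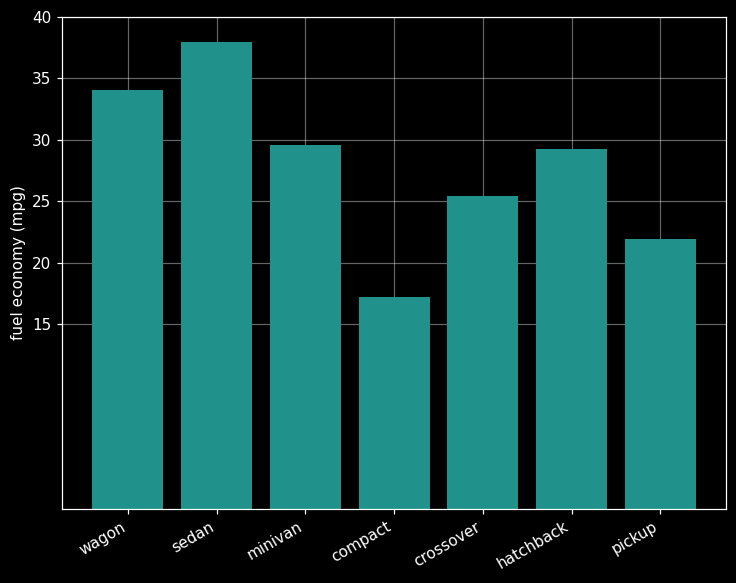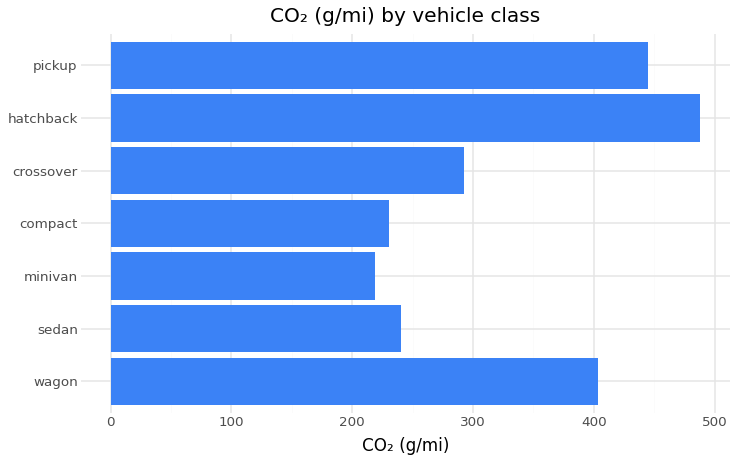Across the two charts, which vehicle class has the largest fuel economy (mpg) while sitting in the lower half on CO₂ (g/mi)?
sedan

Chart 2 median CO₂ (g/mi) ≈ 300; below-median vehicle classes: sedan, minivan, compact. Among those, sedan has the highest fuel economy (mpg) (≈ 40).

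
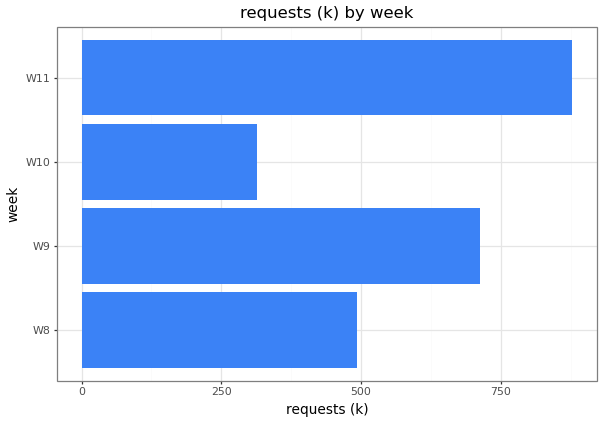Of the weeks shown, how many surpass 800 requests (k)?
Above 800: W11.

1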